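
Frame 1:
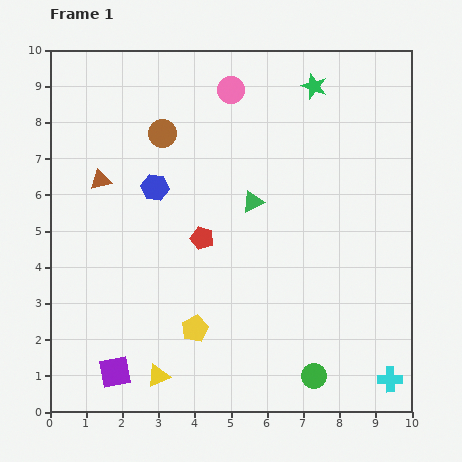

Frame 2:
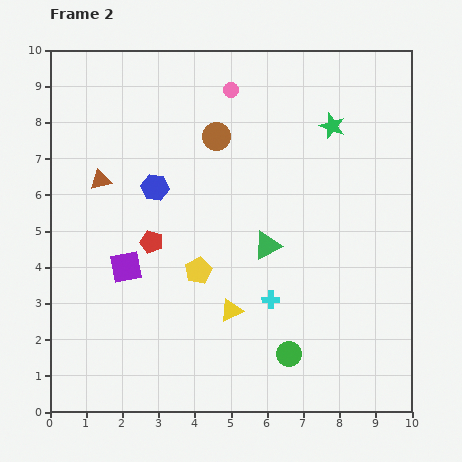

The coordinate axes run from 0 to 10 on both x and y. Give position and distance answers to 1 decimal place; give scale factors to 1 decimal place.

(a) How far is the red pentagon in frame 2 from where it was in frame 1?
1.4

The red pentagon moved from (4.2, 4.8) to (2.8, 4.7), a distance of √(1.4² + 0.1²) ≈ 1.4.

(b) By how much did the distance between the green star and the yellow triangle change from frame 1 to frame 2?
-3.3

Distance in frame 1: 9.1. Distance in frame 2: 5.8.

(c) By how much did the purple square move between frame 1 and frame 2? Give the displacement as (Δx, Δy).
(0.3, 2.9)

The purple square was at (1.8, 1.1) in frame 1 and (2.1, 4.0) in frame 2.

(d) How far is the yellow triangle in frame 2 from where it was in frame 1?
2.7

The yellow triangle moved from (3.0, 1.0) to (5.0, 2.8), a distance of √(2.0² + 1.8²) ≈ 2.7.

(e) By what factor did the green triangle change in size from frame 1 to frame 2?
1.3×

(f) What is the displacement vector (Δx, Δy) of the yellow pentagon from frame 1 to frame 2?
(0.1, 1.6)

The yellow pentagon was at (4.0, 2.3) in frame 1 and (4.1, 3.9) in frame 2.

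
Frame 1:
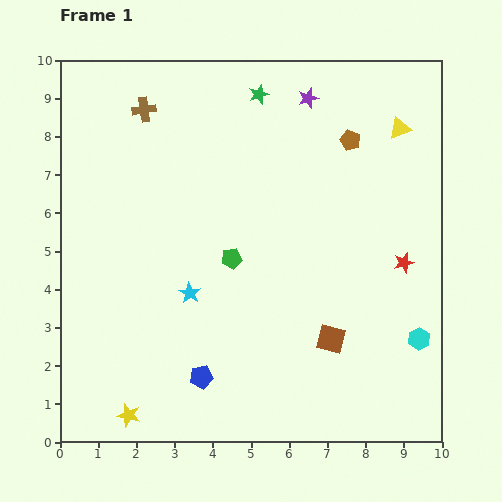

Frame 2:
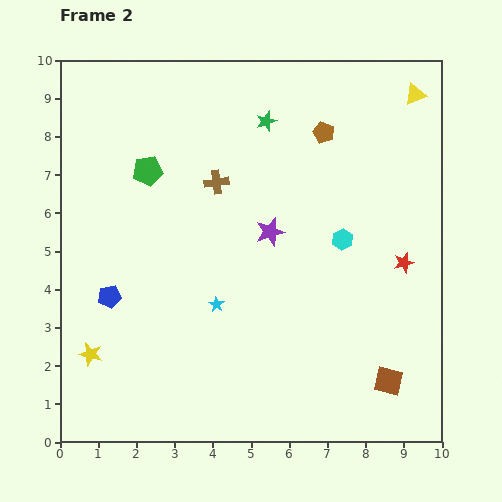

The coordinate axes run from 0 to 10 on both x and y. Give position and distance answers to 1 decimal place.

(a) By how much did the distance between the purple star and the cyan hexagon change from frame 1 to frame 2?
-5.0

Distance in frame 1: 6.9. Distance in frame 2: 1.9.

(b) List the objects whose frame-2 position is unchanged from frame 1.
the red star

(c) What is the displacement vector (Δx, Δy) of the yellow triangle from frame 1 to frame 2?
(0.4, 0.9)

The yellow triangle was at (8.9, 8.2) in frame 1 and (9.3, 9.1) in frame 2.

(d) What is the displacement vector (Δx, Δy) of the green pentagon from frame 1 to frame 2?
(-2.2, 2.3)

The green pentagon was at (4.5, 4.8) in frame 1 and (2.3, 7.1) in frame 2.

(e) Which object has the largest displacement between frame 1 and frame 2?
the purple star

(moved 3.6; next 3.3)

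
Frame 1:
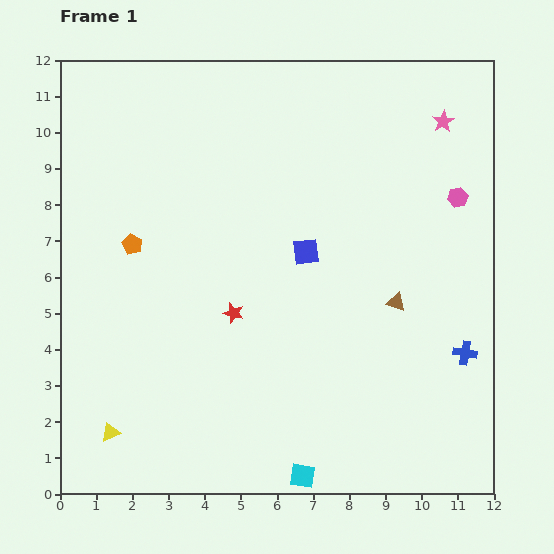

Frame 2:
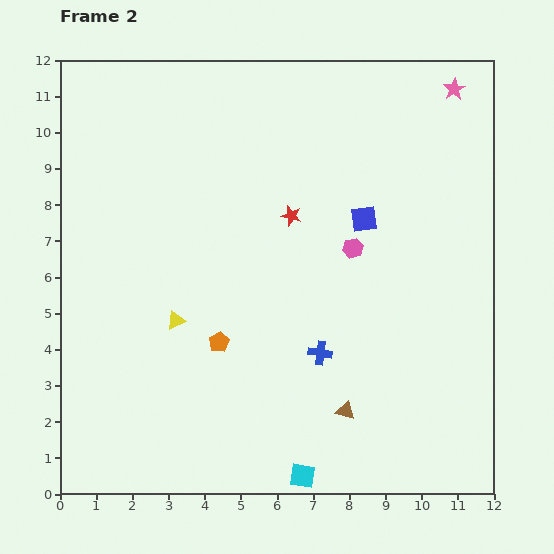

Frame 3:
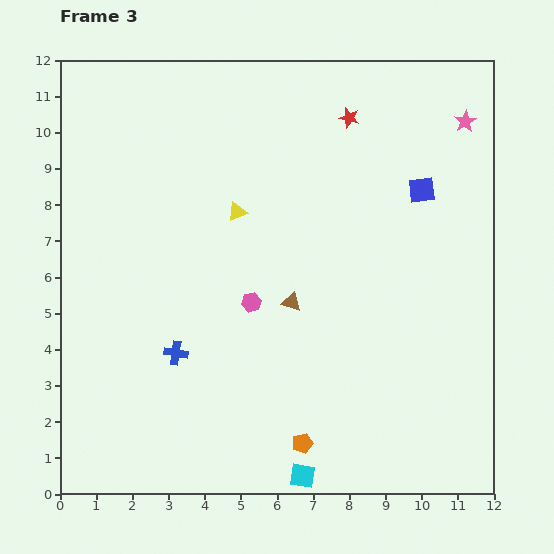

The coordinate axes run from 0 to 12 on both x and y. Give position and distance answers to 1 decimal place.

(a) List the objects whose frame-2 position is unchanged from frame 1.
the cyan square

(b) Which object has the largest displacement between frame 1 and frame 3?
the blue cross

(moved 8.0; next 7.2)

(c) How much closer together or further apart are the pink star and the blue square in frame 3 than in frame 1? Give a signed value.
-3.0

Distance in frame 1: 5.2. Distance in frame 3: 2.2.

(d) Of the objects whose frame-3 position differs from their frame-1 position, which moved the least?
the pink star

(moved 0.6)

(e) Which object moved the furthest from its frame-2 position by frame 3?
the blue cross

(moved 4.0; next 3.6)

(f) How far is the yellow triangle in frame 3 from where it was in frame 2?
3.4

The yellow triangle moved from (3.2, 4.8) to (4.9, 7.8), a distance of √(1.7² + 3.0²) ≈ 3.4.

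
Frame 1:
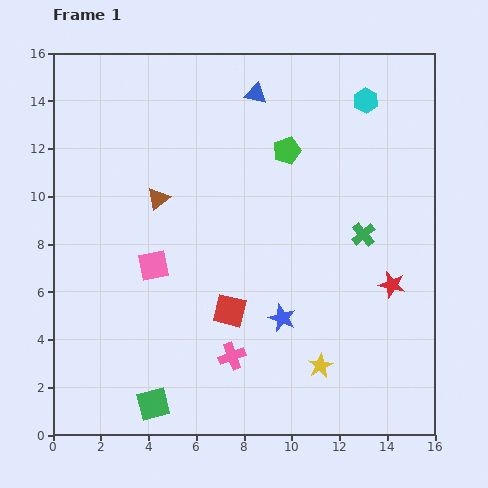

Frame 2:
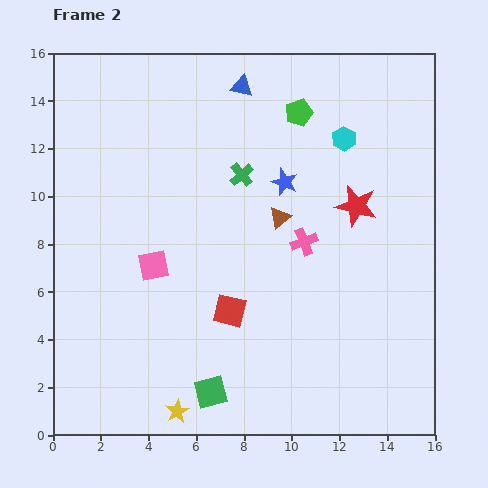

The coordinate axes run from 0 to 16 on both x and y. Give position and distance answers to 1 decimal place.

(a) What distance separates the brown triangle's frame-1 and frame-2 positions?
5.2

The brown triangle moved from (4.4, 9.9) to (9.5, 9.1), a distance of √(5.1² + 0.8²) ≈ 5.2.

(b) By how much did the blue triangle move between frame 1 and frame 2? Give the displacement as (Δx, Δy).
(-0.6, 0.3)

The blue triangle was at (8.5, 14.3) in frame 1 and (7.9, 14.6) in frame 2.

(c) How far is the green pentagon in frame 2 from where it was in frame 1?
1.7

The green pentagon moved from (9.8, 11.9) to (10.3, 13.5), a distance of √(0.5² + 1.6²) ≈ 1.7.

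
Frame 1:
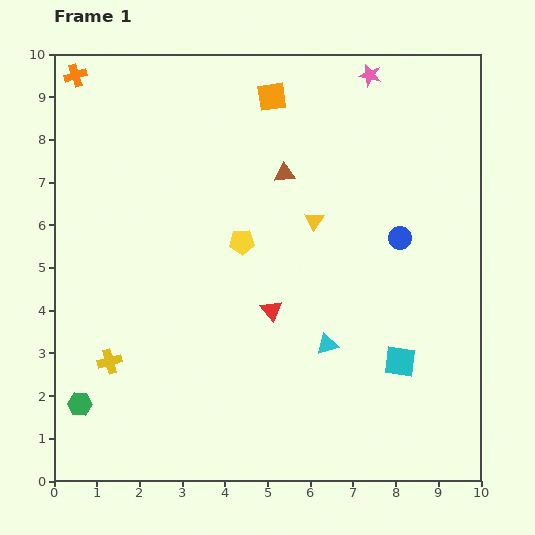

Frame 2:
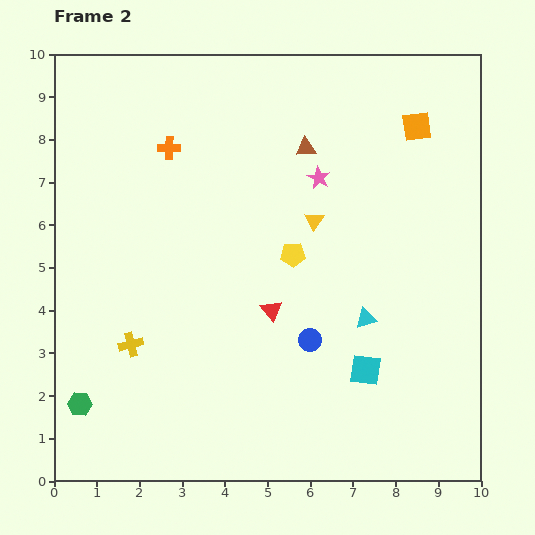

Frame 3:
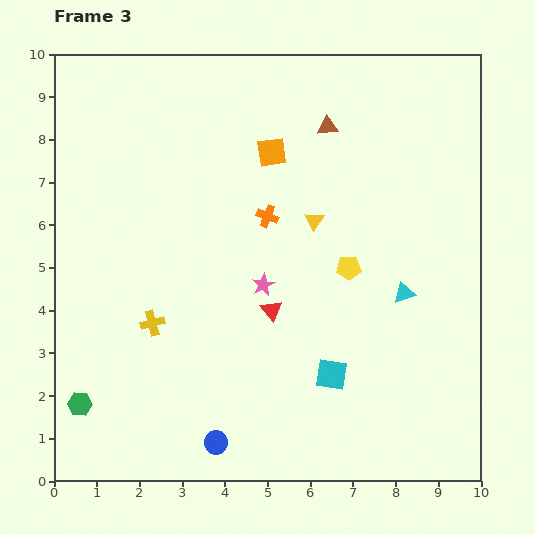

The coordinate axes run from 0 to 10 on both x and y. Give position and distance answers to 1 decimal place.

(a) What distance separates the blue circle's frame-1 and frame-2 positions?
3.2

The blue circle moved from (8.1, 5.7) to (6.0, 3.3), a distance of √(2.1² + 2.4²) ≈ 3.2.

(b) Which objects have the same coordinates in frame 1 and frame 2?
the red triangle, the green hexagon, the yellow triangle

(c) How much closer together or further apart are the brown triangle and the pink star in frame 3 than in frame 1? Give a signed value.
+1.0

Distance in frame 1: 3.0. Distance in frame 3: 4.0.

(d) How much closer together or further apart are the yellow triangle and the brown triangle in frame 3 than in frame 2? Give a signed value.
+0.5

Distance in frame 2: 1.7. Distance in frame 3: 2.2.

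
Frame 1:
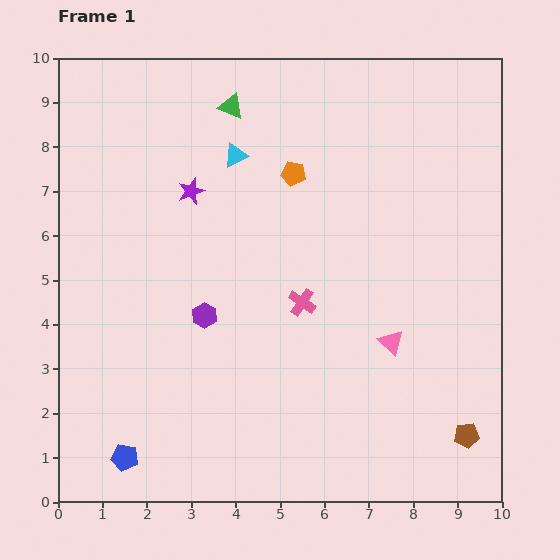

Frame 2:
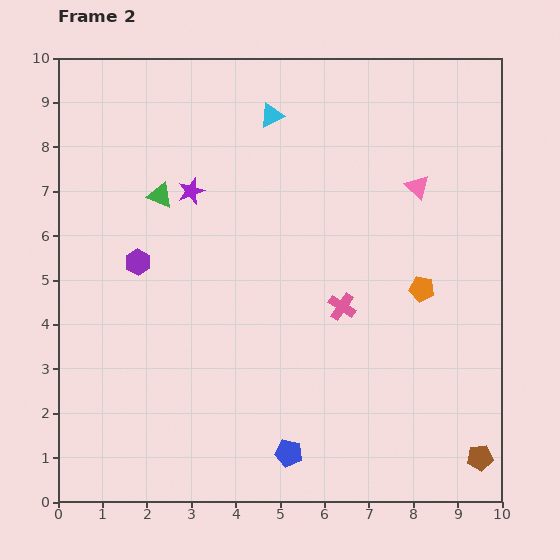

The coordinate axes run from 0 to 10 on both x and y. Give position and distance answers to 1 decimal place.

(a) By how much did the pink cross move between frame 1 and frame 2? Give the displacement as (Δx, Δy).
(0.9, -0.1)

The pink cross was at (5.5, 4.5) in frame 1 and (6.4, 4.4) in frame 2.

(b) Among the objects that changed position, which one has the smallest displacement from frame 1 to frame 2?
the brown pentagon

(moved 0.6)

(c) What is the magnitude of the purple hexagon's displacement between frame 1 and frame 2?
1.9

The purple hexagon moved from (3.3, 4.2) to (1.8, 5.4), a distance of √(1.5² + 1.2²) ≈ 1.9.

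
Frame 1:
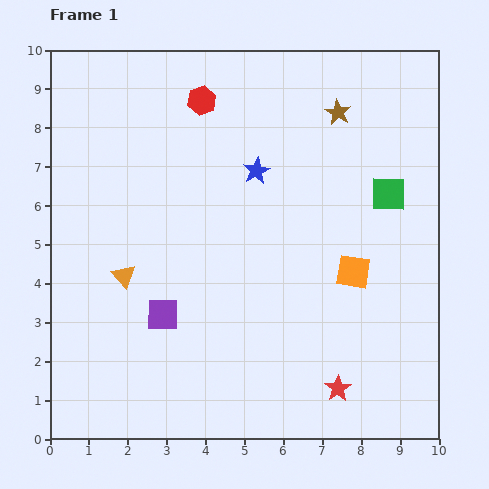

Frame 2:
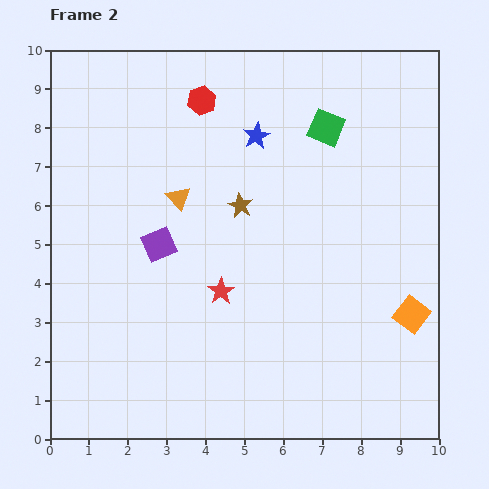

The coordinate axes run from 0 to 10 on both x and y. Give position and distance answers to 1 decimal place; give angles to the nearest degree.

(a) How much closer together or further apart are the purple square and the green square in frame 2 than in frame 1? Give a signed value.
-1.4

Distance in frame 1: 6.6. Distance in frame 2: 5.2.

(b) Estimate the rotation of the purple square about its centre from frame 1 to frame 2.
24° counter-clockwise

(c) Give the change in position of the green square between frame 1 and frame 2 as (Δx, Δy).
(-1.6, 1.7)

The green square was at (8.7, 6.3) in frame 1 and (7.1, 8.0) in frame 2.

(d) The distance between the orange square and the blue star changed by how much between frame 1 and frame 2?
+2.5

Distance in frame 1: 3.6. Distance in frame 2: 6.1.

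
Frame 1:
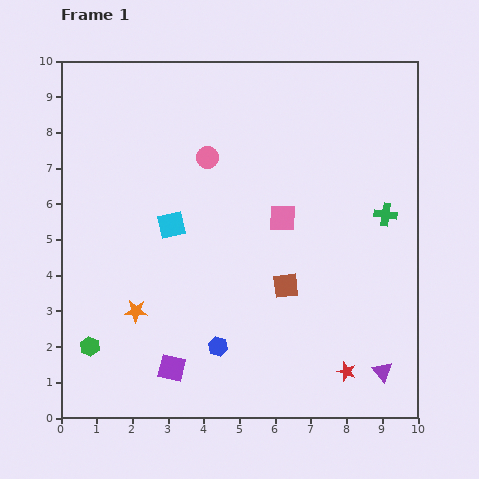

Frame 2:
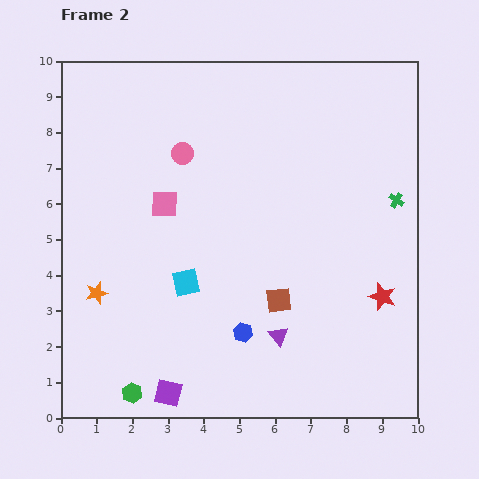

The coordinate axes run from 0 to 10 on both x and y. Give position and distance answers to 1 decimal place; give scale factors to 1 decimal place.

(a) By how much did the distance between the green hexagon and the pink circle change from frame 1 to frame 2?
+0.6

Distance in frame 1: 6.2. Distance in frame 2: 6.8.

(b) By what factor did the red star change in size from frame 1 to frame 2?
1.5×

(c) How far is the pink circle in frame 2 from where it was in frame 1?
0.7

The pink circle moved from (4.1, 7.3) to (3.4, 7.4), a distance of √(0.7² + 0.1²) ≈ 0.7.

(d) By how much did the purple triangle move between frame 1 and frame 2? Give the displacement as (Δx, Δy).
(-2.9, 1.0)

The purple triangle was at (9.0, 1.3) in frame 1 and (6.1, 2.3) in frame 2.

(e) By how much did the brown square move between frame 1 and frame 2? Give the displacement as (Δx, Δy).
(-0.2, -0.4)

The brown square was at (6.3, 3.7) in frame 1 and (6.1, 3.3) in frame 2.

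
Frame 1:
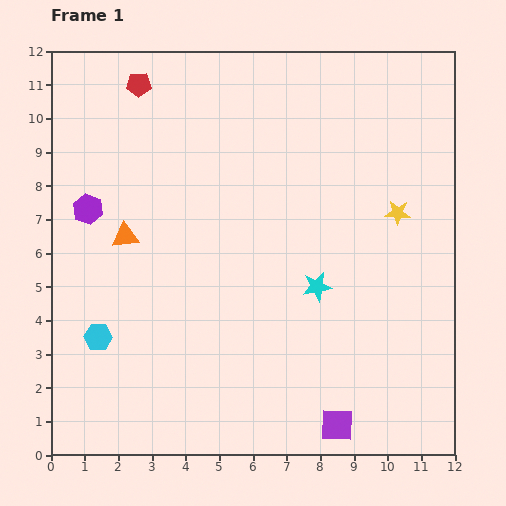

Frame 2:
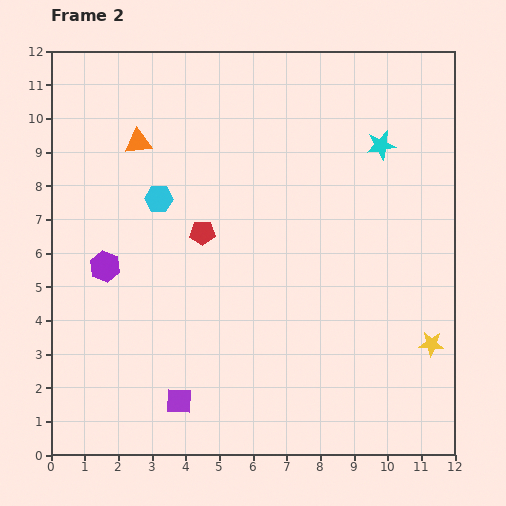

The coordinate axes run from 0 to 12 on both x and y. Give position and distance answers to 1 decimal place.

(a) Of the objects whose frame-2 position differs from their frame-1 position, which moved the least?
the purple hexagon

(moved 1.8)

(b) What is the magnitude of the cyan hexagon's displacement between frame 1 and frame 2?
4.5

The cyan hexagon moved from (1.4, 3.5) to (3.2, 7.6), a distance of √(1.8² + 4.1²) ≈ 4.5.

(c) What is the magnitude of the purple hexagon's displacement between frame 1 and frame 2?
1.8

The purple hexagon moved from (1.1, 7.3) to (1.6, 5.6), a distance of √(0.5² + 1.7²) ≈ 1.8.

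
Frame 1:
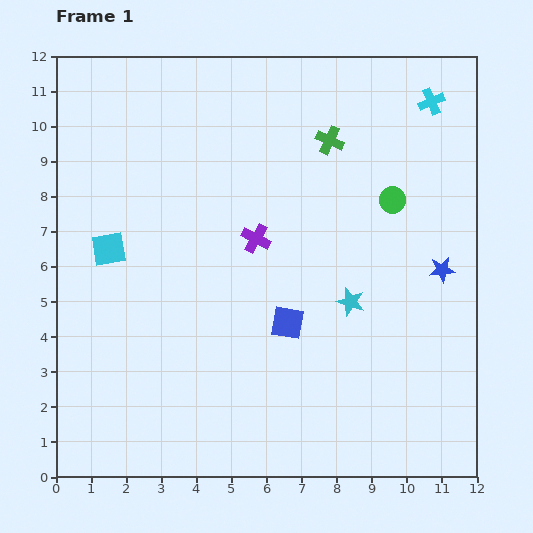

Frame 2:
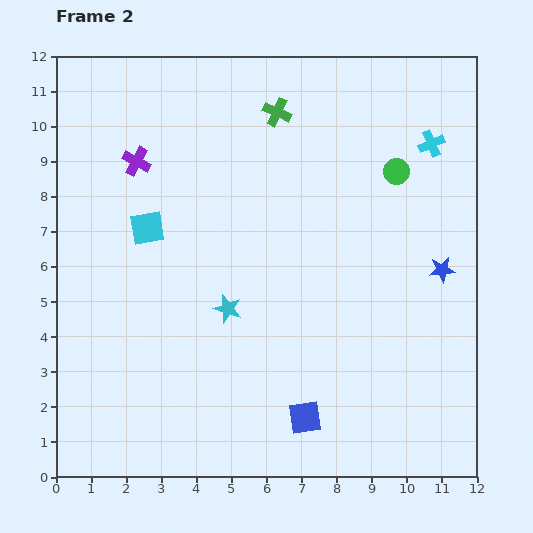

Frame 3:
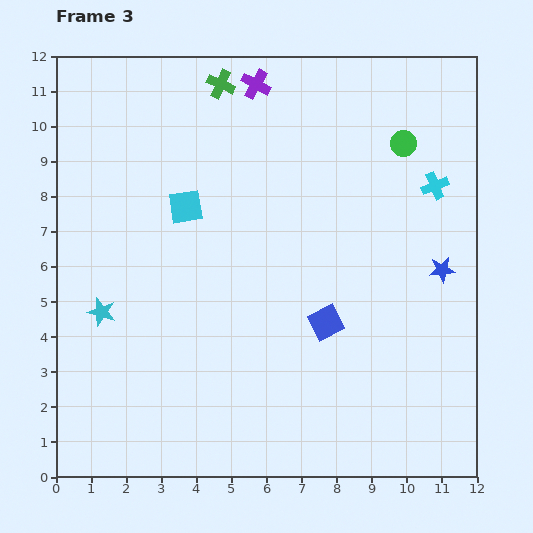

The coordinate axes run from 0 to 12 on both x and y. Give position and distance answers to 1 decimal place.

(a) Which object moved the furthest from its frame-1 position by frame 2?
the purple cross

(moved 4.0; next 3.5)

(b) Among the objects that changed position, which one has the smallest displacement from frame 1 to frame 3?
the blue square

(moved 1.1)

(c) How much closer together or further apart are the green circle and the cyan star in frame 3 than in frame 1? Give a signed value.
+6.7

Distance in frame 1: 3.1. Distance in frame 3: 9.8.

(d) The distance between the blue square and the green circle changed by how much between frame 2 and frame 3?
-1.9

Distance in frame 2: 7.5. Distance in frame 3: 5.6.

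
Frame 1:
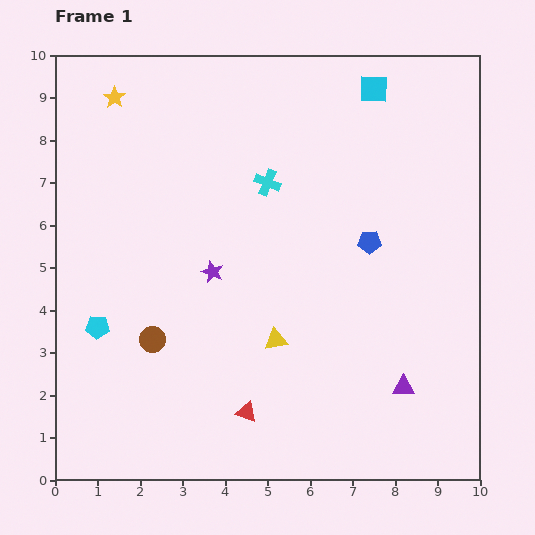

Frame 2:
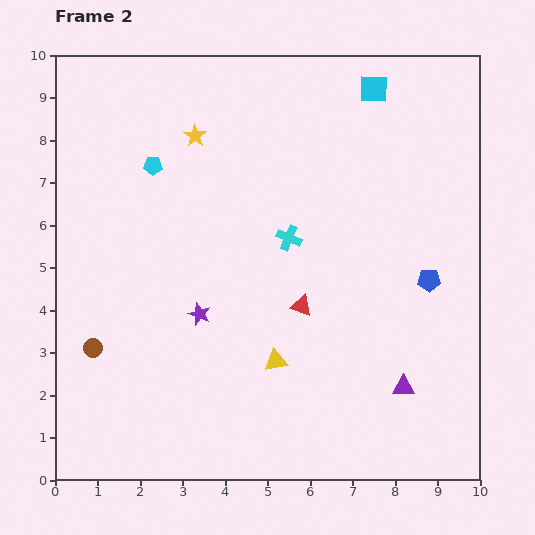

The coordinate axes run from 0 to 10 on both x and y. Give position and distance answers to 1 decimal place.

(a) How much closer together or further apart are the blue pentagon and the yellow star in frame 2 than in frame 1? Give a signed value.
-0.4

Distance in frame 1: 6.9. Distance in frame 2: 6.5.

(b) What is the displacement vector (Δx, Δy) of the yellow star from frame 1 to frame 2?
(1.9, -0.9)

The yellow star was at (1.4, 9.0) in frame 1 and (3.3, 8.1) in frame 2.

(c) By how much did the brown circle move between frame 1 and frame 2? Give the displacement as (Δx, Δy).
(-1.4, -0.2)

The brown circle was at (2.3, 3.3) in frame 1 and (0.9, 3.1) in frame 2.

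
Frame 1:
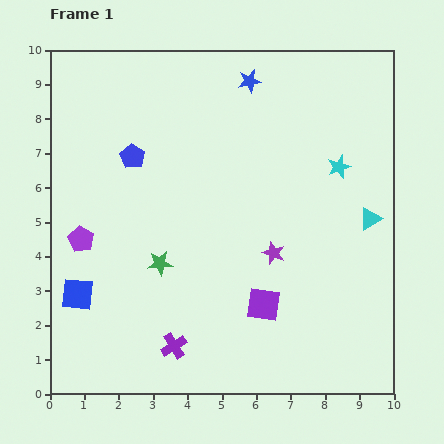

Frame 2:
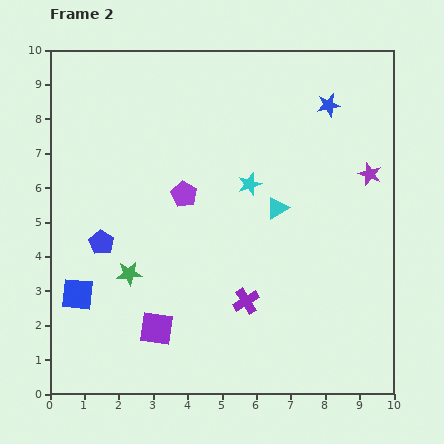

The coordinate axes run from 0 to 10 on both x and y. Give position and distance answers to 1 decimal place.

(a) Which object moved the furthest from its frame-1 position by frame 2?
the purple star

(moved 3.6; next 3.3)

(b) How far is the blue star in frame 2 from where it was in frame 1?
2.4

The blue star moved from (5.8, 9.1) to (8.1, 8.4), a distance of √(2.3² + 0.7²) ≈ 2.4.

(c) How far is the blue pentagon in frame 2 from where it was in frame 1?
2.7

The blue pentagon moved from (2.4, 6.9) to (1.5, 4.4), a distance of √(0.9² + 2.5²) ≈ 2.7.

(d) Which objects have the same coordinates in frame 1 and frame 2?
the blue square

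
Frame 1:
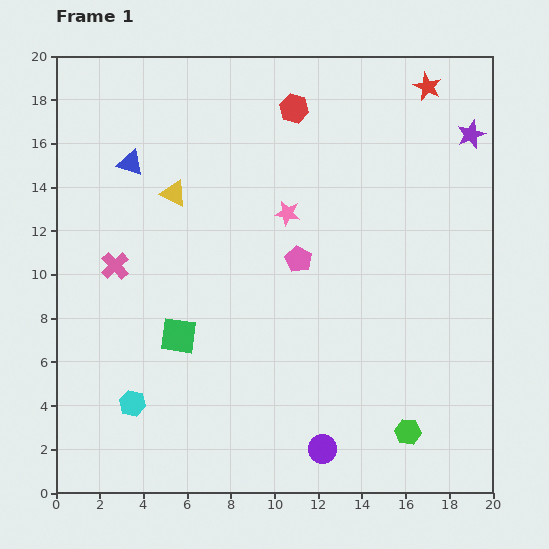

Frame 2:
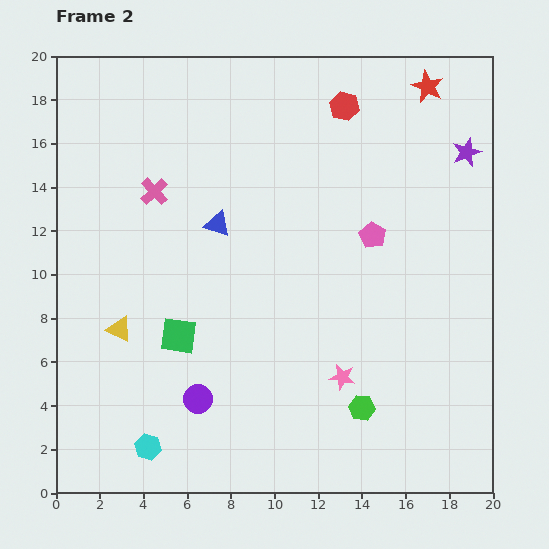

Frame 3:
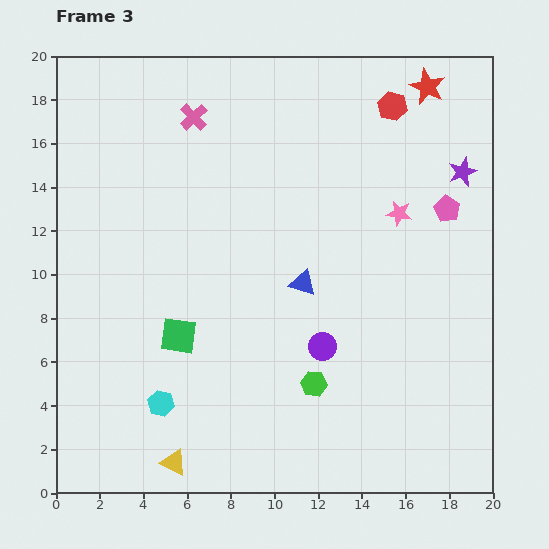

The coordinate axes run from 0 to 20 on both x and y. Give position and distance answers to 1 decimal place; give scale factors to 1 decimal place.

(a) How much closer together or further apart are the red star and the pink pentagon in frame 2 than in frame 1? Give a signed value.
-2.7

Distance in frame 1: 9.9. Distance in frame 2: 7.2.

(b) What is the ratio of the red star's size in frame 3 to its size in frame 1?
1.3×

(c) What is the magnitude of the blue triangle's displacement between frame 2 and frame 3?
4.7

The blue triangle moved from (7.4, 12.3) to (11.3, 9.6), a distance of √(3.9² + 2.7²) ≈ 4.7.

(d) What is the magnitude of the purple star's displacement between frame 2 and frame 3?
0.9

The purple star moved from (18.8, 15.6) to (18.6, 14.7), a distance of √(0.2² + 0.9²) ≈ 0.9.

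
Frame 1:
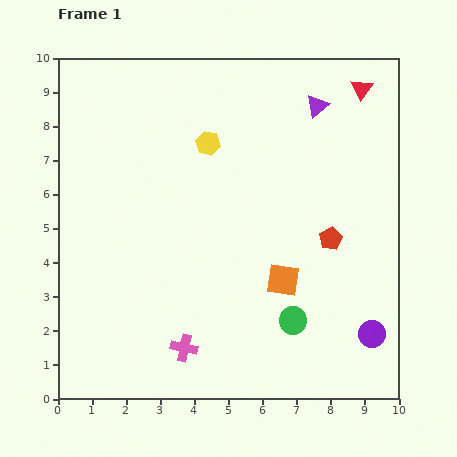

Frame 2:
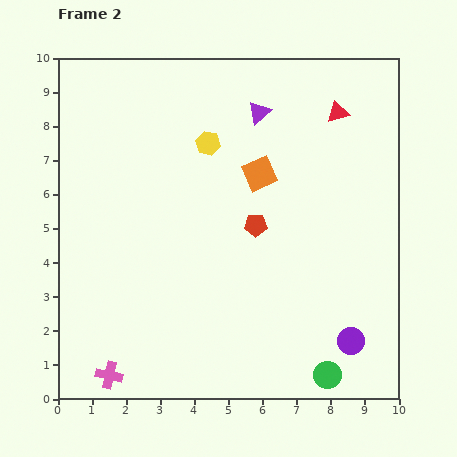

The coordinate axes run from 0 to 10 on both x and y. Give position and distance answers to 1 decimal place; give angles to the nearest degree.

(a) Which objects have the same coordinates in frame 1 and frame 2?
the yellow hexagon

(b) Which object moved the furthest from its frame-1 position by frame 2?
the orange square

(moved 3.2; next 2.3)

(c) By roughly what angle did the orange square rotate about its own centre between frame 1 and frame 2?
32° counter-clockwise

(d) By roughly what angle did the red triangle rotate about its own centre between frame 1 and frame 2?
41° clockwise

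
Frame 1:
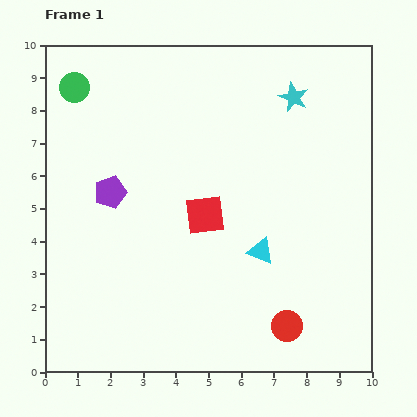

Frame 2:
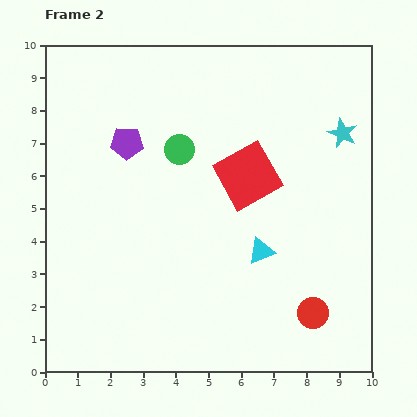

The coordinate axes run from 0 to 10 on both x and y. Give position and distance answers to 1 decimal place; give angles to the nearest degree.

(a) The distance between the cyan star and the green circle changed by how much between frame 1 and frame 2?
-1.7

Distance in frame 1: 6.7. Distance in frame 2: 5.0.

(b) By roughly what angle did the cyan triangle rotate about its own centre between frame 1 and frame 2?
43° counter-clockwise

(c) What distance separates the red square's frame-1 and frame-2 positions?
1.8

The red square moved from (4.9, 4.8) to (6.2, 6.0), a distance of √(1.3² + 1.2²) ≈ 1.8.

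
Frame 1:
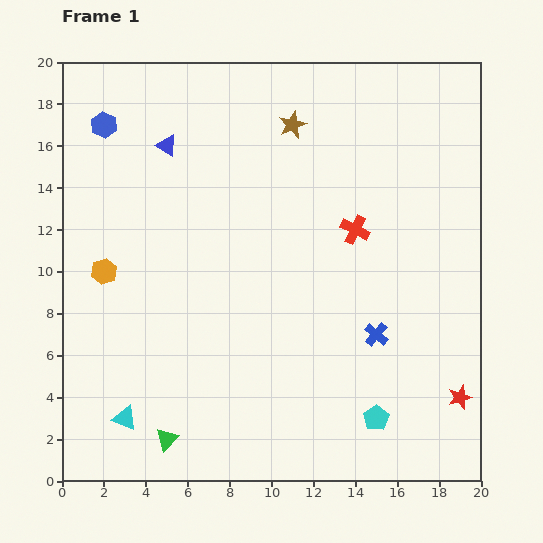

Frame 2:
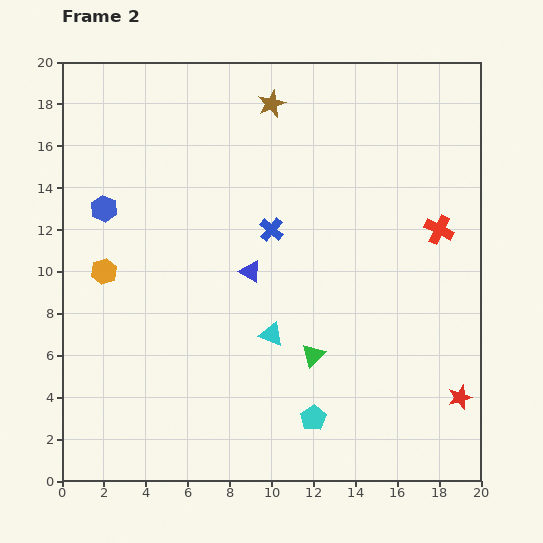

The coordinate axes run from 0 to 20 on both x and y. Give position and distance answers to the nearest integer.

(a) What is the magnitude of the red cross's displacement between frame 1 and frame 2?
4

The red cross moved from (14, 12) to (18, 12), a distance of √(4² + 0²) ≈ 4.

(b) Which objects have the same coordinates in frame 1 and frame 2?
the orange hexagon, the red star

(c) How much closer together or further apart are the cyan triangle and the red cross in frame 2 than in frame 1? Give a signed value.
-5

Distance in frame 1: 14. Distance in frame 2: 9.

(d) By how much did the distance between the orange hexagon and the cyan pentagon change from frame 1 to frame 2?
-3

Distance in frame 1: 15. Distance in frame 2: 12.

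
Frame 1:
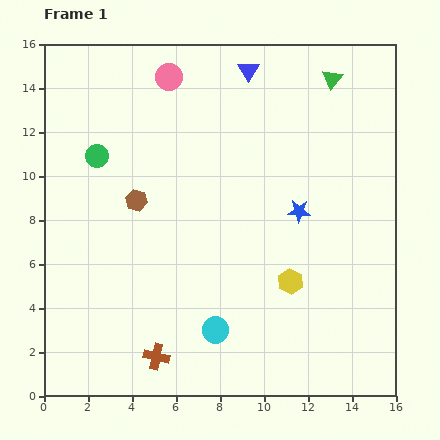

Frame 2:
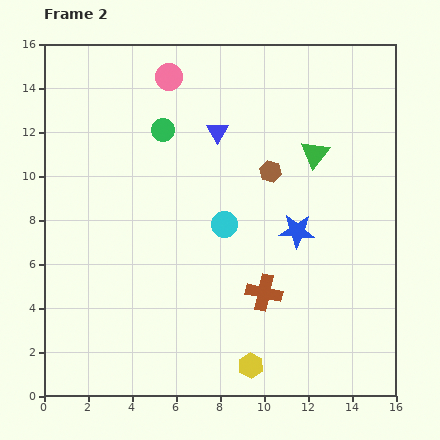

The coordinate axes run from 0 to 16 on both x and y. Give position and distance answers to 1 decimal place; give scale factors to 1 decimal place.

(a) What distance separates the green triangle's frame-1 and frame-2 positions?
3.5

The green triangle moved from (13.1, 14.4) to (12.3, 11.0), a distance of √(0.8² + 3.4²) ≈ 3.5.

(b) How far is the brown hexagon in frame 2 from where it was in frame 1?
6.2

The brown hexagon moved from (4.2, 8.9) to (10.3, 10.2), a distance of √(6.1² + 1.3²) ≈ 6.2.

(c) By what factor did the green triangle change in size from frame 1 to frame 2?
1.4×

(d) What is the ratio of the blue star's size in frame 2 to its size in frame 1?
1.5×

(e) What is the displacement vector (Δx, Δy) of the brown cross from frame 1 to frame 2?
(4.9, 2.9)

The brown cross was at (5.1, 1.8) in frame 1 and (10.0, 4.7) in frame 2.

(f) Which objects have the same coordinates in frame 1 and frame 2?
the pink circle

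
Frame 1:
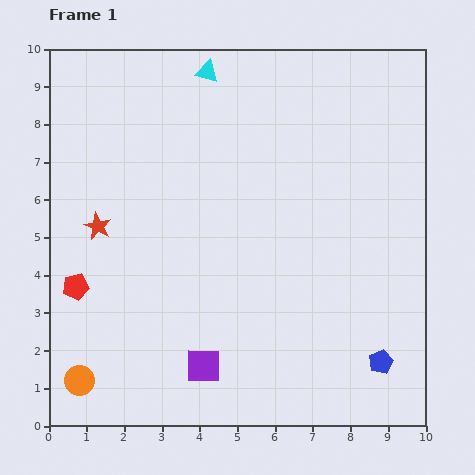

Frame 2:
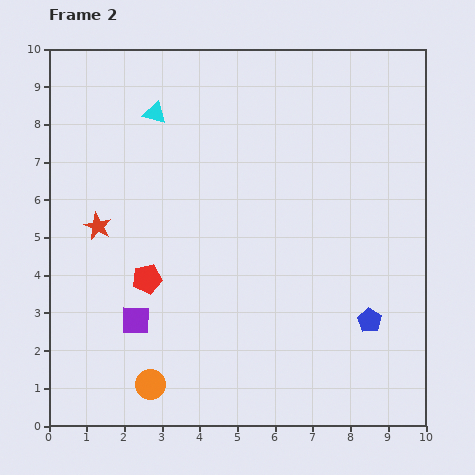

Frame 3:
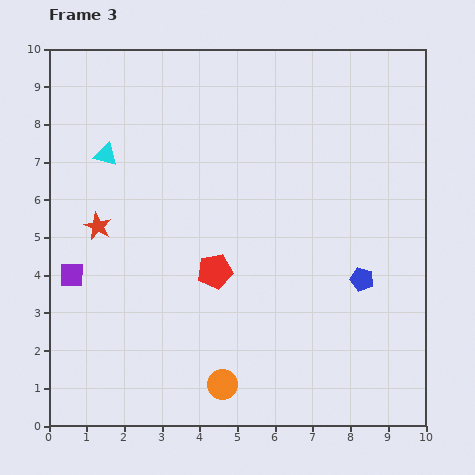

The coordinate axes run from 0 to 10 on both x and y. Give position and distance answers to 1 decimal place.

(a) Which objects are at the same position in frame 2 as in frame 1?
the red star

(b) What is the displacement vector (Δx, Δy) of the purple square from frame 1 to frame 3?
(-3.5, 2.4)

The purple square was at (4.1, 1.6) in frame 1 and (0.6, 4.0) in frame 3.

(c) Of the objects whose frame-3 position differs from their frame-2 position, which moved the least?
the blue pentagon

(moved 1.1)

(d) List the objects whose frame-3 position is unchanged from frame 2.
the red star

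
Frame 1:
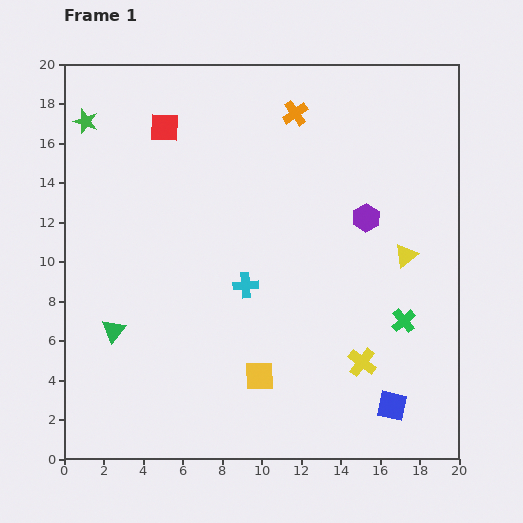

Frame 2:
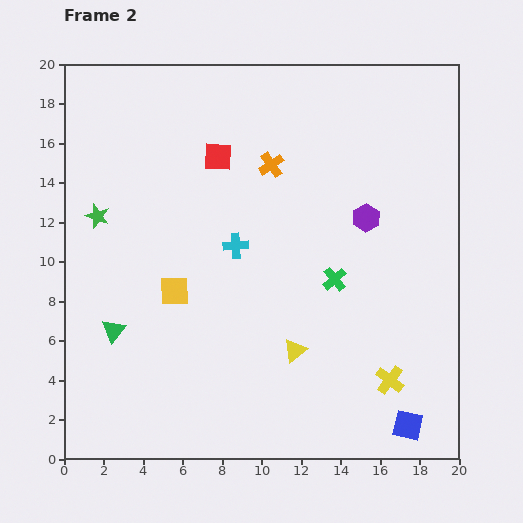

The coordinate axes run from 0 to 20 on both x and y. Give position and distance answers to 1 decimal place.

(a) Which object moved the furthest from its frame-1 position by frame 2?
the yellow triangle

(moved 7.4; next 6.1)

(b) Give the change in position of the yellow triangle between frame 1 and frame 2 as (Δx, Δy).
(-5.6, -4.8)

The yellow triangle was at (17.3, 10.3) in frame 1 and (11.7, 5.5) in frame 2.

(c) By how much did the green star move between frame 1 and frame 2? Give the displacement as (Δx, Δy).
(0.6, -4.8)

The green star was at (1.1, 17.1) in frame 1 and (1.7, 12.3) in frame 2.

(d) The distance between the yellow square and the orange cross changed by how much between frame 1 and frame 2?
-5.3

Distance in frame 1: 13.4. Distance in frame 2: 8.1.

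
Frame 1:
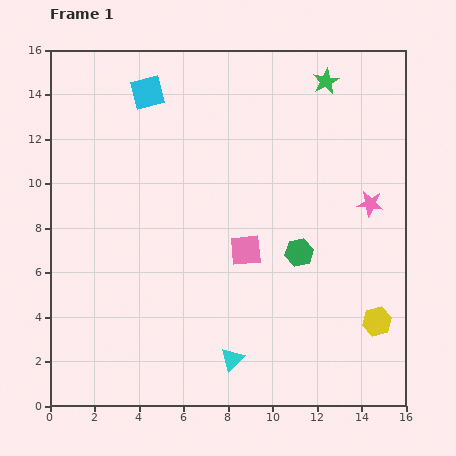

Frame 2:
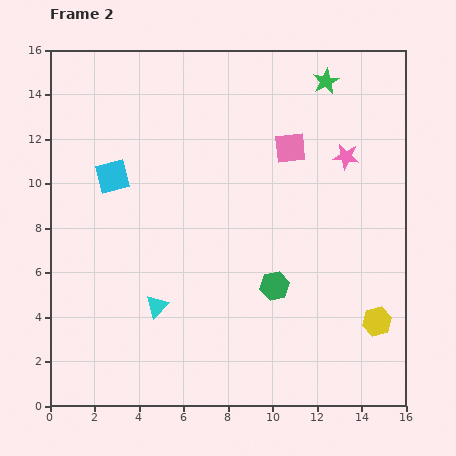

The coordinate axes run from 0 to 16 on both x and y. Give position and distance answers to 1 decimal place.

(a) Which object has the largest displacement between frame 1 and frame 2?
the pink square

(moved 5.0; next 4.2)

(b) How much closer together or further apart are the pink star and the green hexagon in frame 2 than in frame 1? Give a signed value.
+2.7

Distance in frame 1: 3.9. Distance in frame 2: 6.6.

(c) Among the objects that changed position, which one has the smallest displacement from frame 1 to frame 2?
the green hexagon

(moved 1.9)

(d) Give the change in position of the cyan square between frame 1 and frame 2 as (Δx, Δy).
(-1.6, -3.8)

The cyan square was at (4.4, 14.1) in frame 1 and (2.8, 10.3) in frame 2.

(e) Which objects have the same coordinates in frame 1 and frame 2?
the green star, the yellow hexagon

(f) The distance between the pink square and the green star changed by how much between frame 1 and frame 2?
-5.0

Distance in frame 1: 8.4. Distance in frame 2: 3.4.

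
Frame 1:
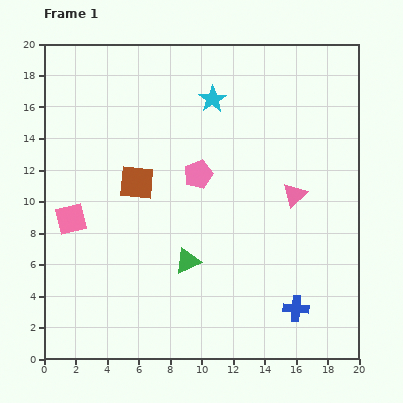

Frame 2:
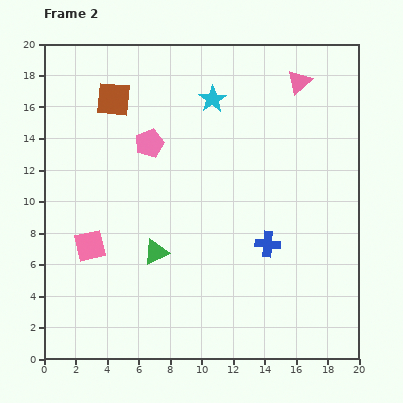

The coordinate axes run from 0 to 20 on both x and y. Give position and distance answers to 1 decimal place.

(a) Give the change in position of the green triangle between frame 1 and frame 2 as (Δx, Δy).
(-2.0, 0.6)

The green triangle was at (9.1, 6.2) in frame 1 and (7.1, 6.8) in frame 2.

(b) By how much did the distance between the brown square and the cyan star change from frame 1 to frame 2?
-0.9

Distance in frame 1: 7.2. Distance in frame 2: 6.3.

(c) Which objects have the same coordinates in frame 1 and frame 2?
the cyan star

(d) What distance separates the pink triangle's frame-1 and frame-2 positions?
7.2

The pink triangle moved from (15.9, 10.4) to (16.2, 17.6), a distance of √(0.3² + 7.2²) ≈ 7.2.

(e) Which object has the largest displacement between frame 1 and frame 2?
the pink triangle

(moved 7.2; next 5.5)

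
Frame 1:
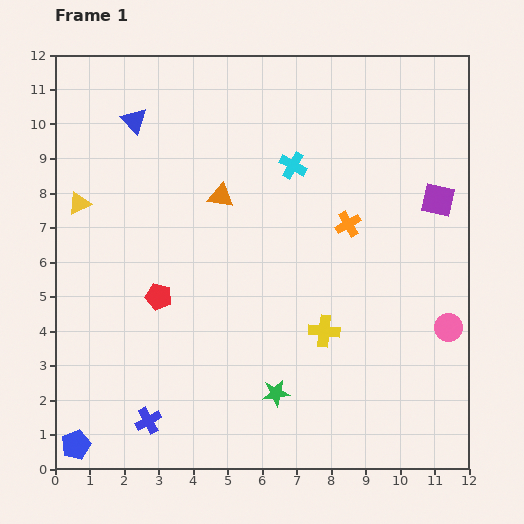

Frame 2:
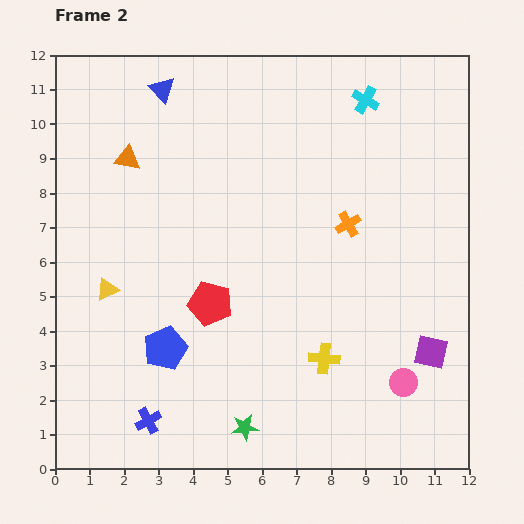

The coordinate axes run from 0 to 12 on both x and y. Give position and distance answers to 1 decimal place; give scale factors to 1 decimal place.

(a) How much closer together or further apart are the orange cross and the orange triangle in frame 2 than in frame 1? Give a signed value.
+2.9

Distance in frame 1: 3.8. Distance in frame 2: 6.7.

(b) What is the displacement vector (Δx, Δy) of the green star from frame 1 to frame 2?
(-0.9, -1.0)

The green star was at (6.4, 2.2) in frame 1 and (5.5, 1.2) in frame 2.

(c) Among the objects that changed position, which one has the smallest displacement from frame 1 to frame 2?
the yellow cross

(moved 0.8)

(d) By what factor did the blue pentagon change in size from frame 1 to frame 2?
1.5×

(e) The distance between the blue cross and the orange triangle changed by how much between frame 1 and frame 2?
+0.8

Distance in frame 1: 6.8. Distance in frame 2: 7.6.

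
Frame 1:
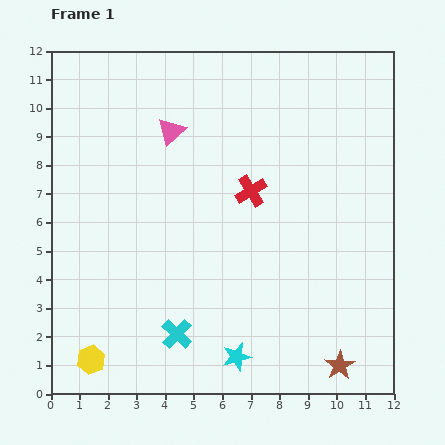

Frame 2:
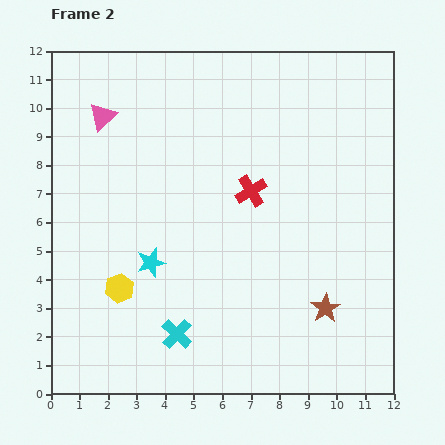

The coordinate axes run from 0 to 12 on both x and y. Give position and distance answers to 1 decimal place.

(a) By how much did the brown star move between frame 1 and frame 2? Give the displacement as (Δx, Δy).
(-0.5, 2.0)

The brown star was at (10.1, 1.0) in frame 1 and (9.6, 3.0) in frame 2.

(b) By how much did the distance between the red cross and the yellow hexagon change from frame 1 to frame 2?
-2.4

Distance in frame 1: 8.1. Distance in frame 2: 5.7.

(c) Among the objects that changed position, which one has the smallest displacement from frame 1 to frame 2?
the brown star

(moved 2.1)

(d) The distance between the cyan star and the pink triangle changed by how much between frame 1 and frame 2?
-2.8

Distance in frame 1: 8.2. Distance in frame 2: 5.4.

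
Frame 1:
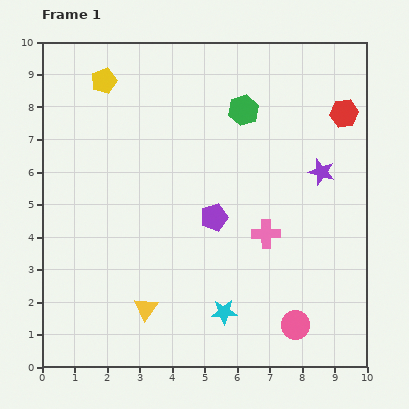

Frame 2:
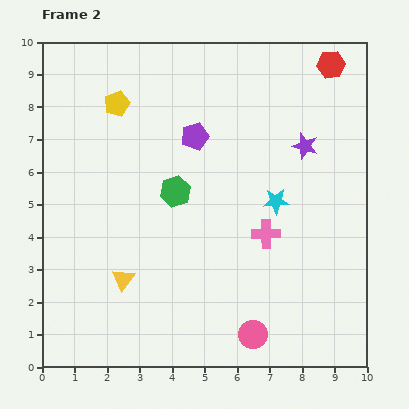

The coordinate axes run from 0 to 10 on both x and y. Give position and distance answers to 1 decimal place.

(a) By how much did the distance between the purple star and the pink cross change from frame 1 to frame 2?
+0.5

Distance in frame 1: 2.5. Distance in frame 2: 3.0.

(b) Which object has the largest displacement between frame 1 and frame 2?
the cyan star

(moved 3.8; next 3.3)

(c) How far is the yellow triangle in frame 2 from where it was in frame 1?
1.1

The yellow triangle moved from (3.2, 1.8) to (2.5, 2.7), a distance of √(0.7² + 0.9²) ≈ 1.1.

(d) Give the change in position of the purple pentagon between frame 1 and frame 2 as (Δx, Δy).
(-0.6, 2.5)

The purple pentagon was at (5.3, 4.6) in frame 1 and (4.7, 7.1) in frame 2.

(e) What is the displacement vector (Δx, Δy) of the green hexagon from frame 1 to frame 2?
(-2.1, -2.5)

The green hexagon was at (6.2, 7.9) in frame 1 and (4.1, 5.4) in frame 2.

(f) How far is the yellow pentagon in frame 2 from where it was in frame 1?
0.8

The yellow pentagon moved from (1.9, 8.8) to (2.3, 8.1), a distance of √(0.4² + 0.7²) ≈ 0.8.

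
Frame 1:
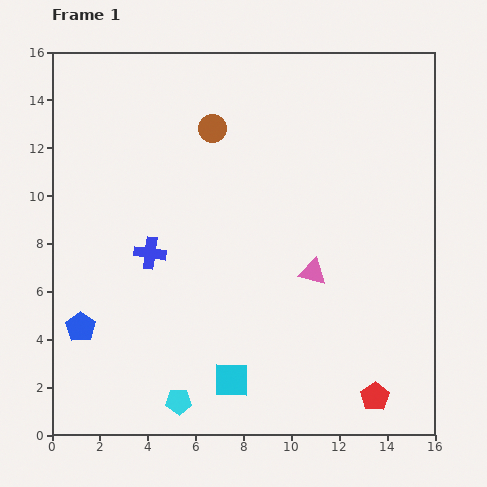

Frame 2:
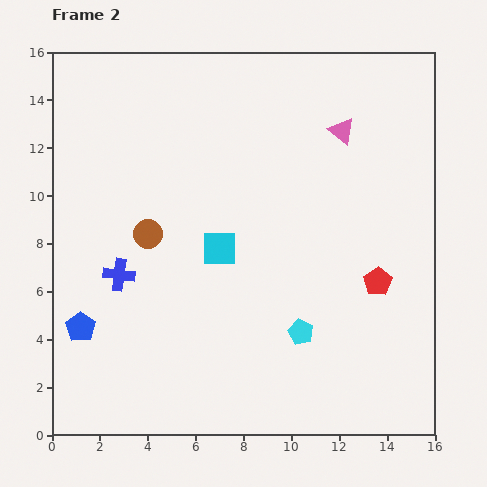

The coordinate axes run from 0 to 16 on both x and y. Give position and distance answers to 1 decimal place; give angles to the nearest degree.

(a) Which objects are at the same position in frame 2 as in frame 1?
the blue pentagon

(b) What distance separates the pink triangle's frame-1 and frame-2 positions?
6.0

The pink triangle moved from (10.9, 6.8) to (12.1, 12.7), a distance of √(1.2² + 5.9²) ≈ 6.0.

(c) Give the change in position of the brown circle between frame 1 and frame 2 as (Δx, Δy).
(-2.7, -4.4)

The brown circle was at (6.7, 12.8) in frame 1 and (4.0, 8.4) in frame 2.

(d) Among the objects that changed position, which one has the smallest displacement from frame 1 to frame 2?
the blue cross

(moved 1.6)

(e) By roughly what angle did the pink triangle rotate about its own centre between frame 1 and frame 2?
25° clockwise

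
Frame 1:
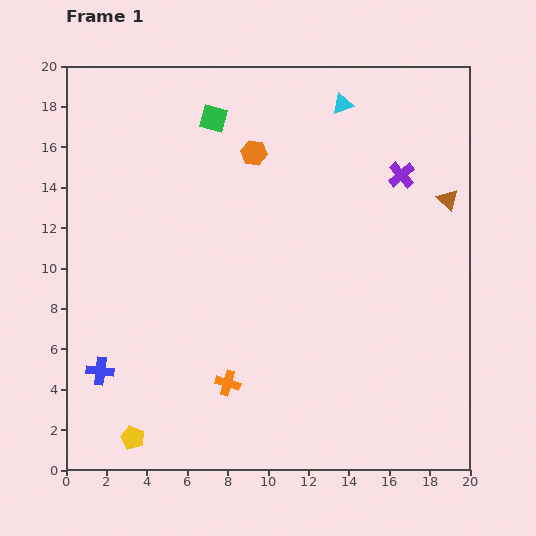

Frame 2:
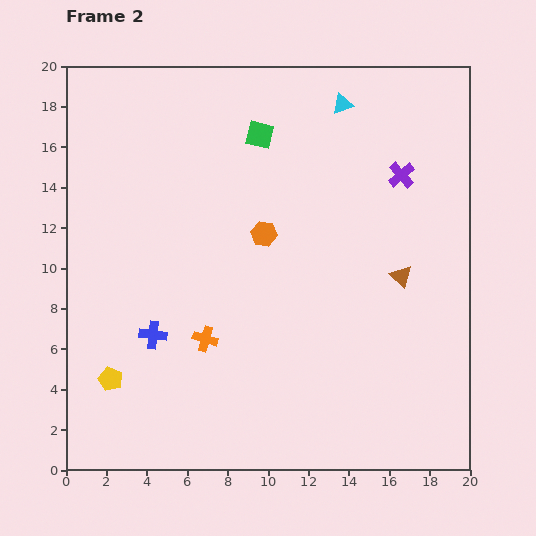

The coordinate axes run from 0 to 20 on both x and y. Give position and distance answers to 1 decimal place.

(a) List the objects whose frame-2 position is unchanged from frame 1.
the cyan triangle, the purple cross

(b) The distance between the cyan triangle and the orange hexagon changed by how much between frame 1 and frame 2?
+2.5

Distance in frame 1: 5.0. Distance in frame 2: 7.5.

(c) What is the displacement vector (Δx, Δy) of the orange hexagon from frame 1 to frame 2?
(0.5, -4.0)

The orange hexagon was at (9.3, 15.7) in frame 1 and (9.8, 11.7) in frame 2.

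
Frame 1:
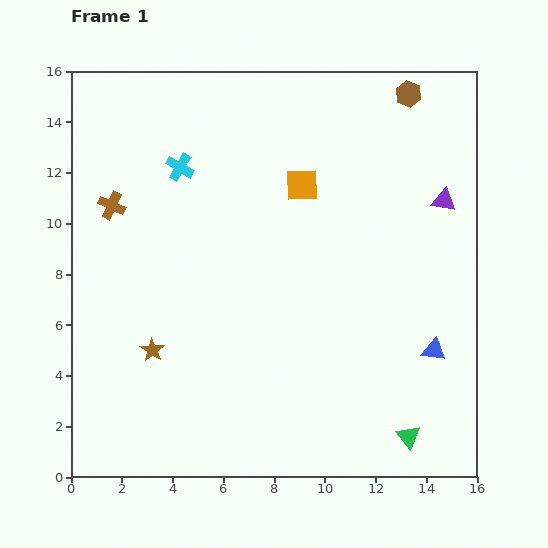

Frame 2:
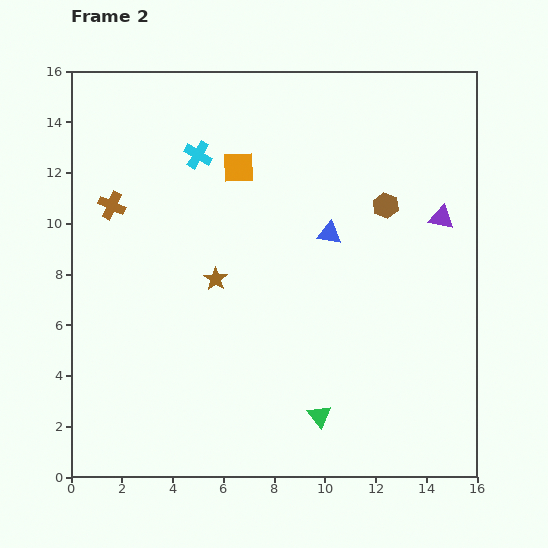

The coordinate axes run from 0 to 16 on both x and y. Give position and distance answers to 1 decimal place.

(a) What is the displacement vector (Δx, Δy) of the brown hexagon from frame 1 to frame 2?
(-0.9, -4.4)

The brown hexagon was at (13.3, 15.1) in frame 1 and (12.4, 10.7) in frame 2.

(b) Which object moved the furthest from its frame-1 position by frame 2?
the blue triangle

(moved 6.2; next 4.5)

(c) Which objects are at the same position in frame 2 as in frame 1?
the brown cross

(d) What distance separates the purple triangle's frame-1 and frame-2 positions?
0.7

The purple triangle moved from (14.7, 10.9) to (14.6, 10.2), a distance of √(0.1² + 0.7²) ≈ 0.7.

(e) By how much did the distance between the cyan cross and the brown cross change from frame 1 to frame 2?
+0.8

Distance in frame 1: 3.1. Distance in frame 2: 3.9.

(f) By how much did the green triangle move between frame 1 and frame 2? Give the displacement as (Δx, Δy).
(-3.5, 0.8)

The green triangle was at (13.3, 1.6) in frame 1 and (9.8, 2.4) in frame 2.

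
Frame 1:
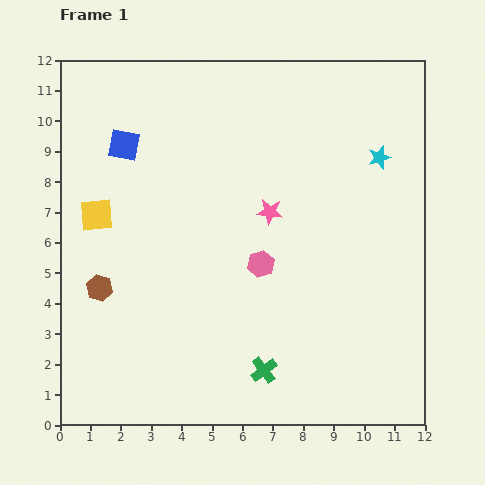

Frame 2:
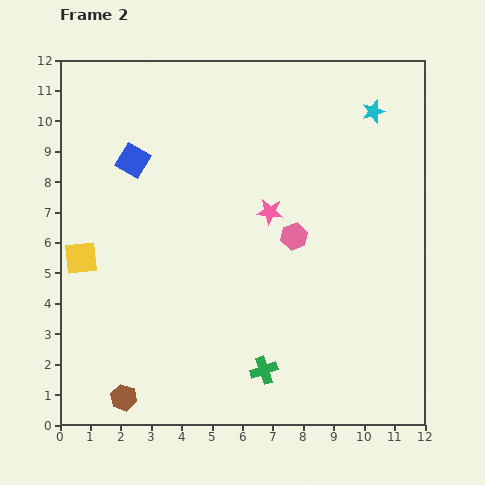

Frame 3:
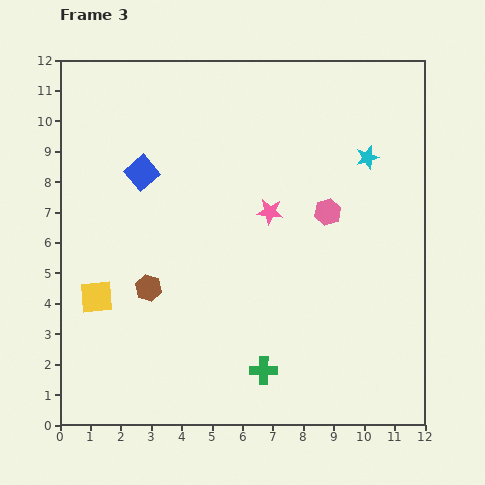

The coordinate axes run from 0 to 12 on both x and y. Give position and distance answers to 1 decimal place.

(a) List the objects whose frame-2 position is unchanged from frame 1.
the green cross, the pink star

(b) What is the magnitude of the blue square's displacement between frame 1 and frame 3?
1.1

The blue square moved from (2.1, 9.2) to (2.7, 8.3), a distance of √(0.6² + 0.9²) ≈ 1.1.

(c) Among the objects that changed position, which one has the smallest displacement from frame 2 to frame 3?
the blue square

(moved 0.5)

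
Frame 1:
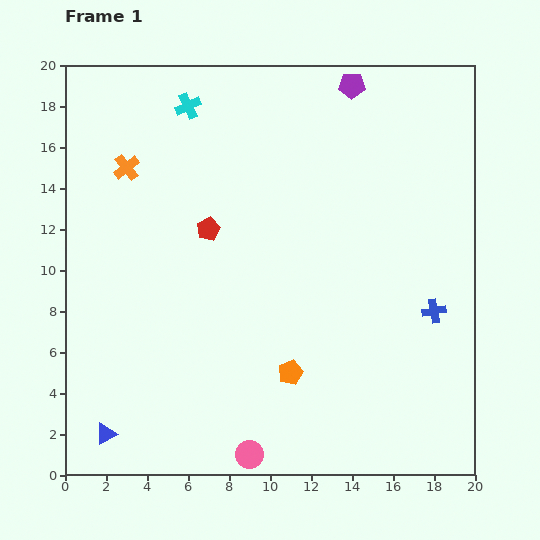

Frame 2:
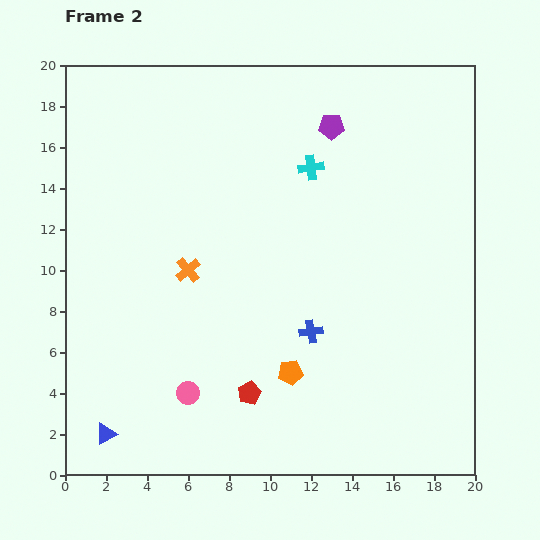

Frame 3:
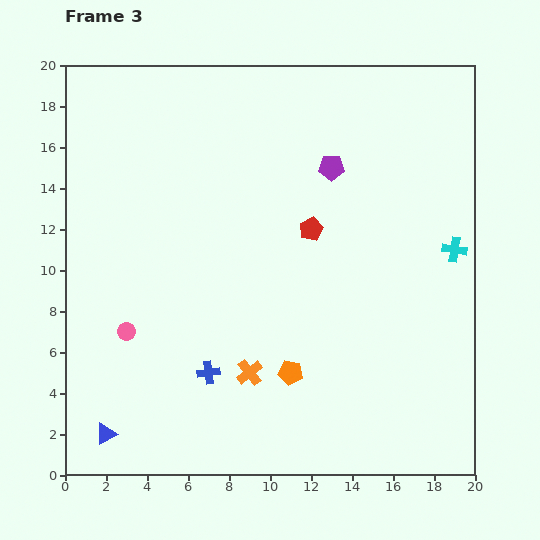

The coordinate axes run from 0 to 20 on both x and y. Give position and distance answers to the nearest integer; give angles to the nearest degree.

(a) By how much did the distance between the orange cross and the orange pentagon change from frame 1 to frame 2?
-6

Distance in frame 1: 13. Distance in frame 2: 7.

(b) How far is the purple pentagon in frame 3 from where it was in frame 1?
4

The purple pentagon moved from (14, 19) to (13, 15), a distance of √(1² + 4²) ≈ 4.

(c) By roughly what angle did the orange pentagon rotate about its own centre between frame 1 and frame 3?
31° clockwise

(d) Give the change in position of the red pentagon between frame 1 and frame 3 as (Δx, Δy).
(5, 0)

The red pentagon was at (7, 12) in frame 1 and (12, 12) in frame 3.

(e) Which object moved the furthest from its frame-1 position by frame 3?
the cyan cross

(moved 15; next 12)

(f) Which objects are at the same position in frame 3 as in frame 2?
the orange pentagon, the blue triangle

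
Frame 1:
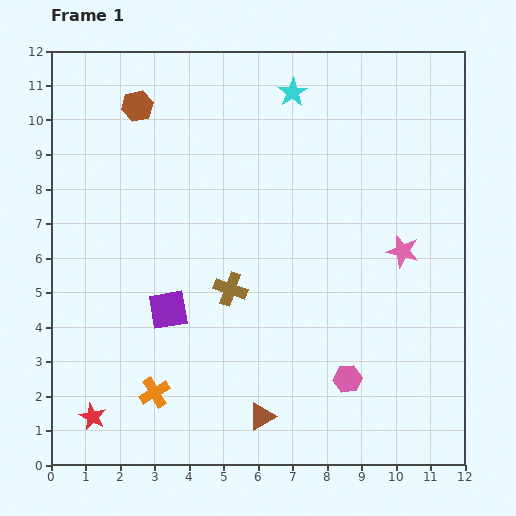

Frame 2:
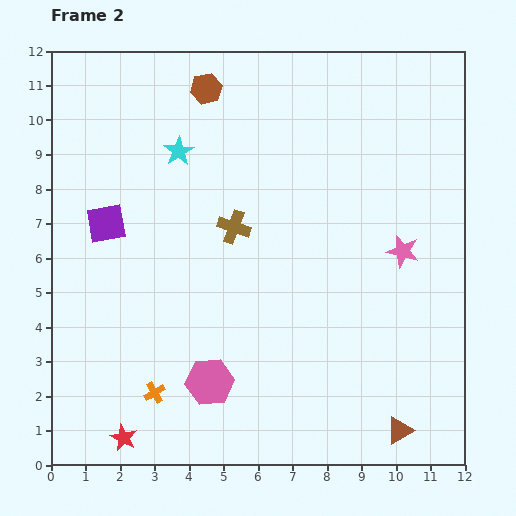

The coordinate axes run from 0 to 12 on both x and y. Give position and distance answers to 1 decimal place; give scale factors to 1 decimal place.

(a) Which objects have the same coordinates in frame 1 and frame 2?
the pink star, the orange cross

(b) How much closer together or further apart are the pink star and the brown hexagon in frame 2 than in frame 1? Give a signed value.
-1.4

Distance in frame 1: 8.8. Distance in frame 2: 7.4.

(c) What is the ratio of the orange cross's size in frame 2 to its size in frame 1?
0.7×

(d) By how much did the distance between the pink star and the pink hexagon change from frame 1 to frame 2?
+2.8

Distance in frame 1: 4.0. Distance in frame 2: 6.8.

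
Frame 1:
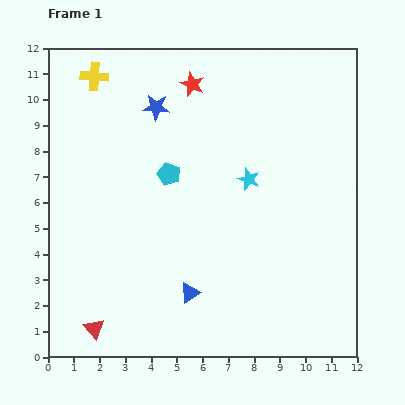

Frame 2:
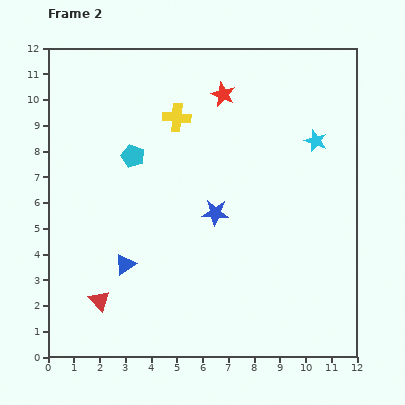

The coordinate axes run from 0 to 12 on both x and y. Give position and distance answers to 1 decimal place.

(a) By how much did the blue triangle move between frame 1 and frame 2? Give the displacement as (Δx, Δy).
(-2.5, 1.1)

The blue triangle was at (5.5, 2.5) in frame 1 and (3.0, 3.6) in frame 2.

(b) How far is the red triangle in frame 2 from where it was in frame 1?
1.1

The red triangle moved from (1.8, 1.1) to (2.0, 2.2), a distance of √(0.2² + 1.1²) ≈ 1.1.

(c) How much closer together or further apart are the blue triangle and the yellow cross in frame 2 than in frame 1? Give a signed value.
-3.2

Distance in frame 1: 9.2. Distance in frame 2: 6.0.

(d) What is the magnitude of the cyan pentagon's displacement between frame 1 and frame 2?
1.6

The cyan pentagon moved from (4.7, 7.1) to (3.3, 7.8), a distance of √(1.4² + 0.7²) ≈ 1.6.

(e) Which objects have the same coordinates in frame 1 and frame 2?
none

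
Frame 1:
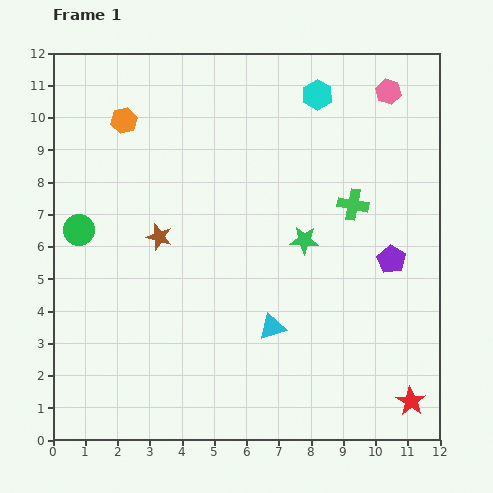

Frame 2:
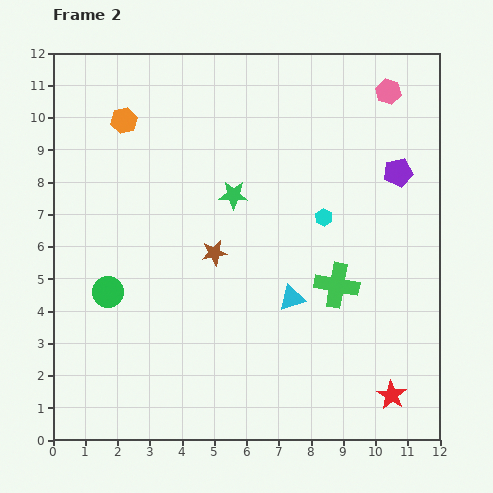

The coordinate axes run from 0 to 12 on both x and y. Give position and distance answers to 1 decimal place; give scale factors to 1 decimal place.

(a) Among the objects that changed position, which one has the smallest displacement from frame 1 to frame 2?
the red star

(moved 0.6)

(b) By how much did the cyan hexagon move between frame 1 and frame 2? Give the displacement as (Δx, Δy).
(0.2, -3.8)

The cyan hexagon was at (8.2, 10.7) in frame 1 and (8.4, 6.9) in frame 2.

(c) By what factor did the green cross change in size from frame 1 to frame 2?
1.4×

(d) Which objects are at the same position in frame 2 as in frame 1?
the pink hexagon, the orange hexagon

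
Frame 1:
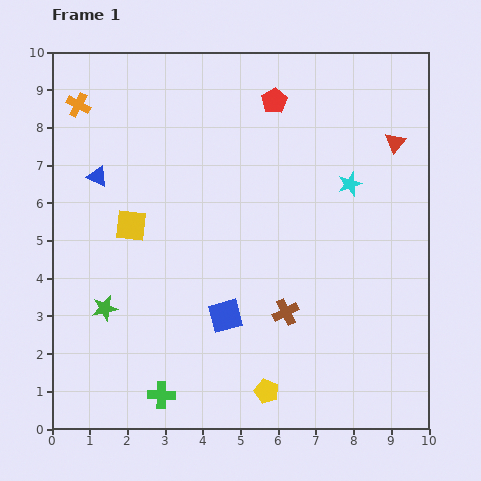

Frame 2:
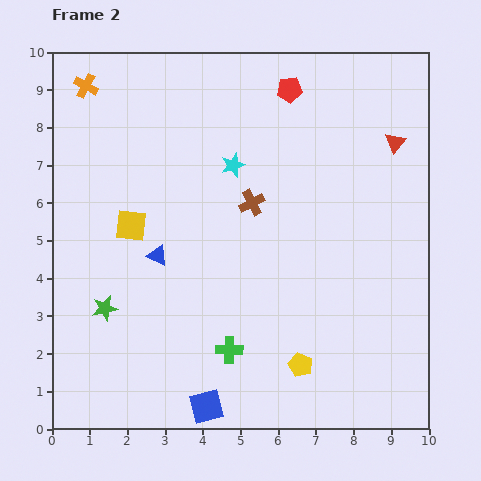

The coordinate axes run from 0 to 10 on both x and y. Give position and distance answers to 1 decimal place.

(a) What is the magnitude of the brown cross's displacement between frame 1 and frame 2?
3.0

The brown cross moved from (6.2, 3.1) to (5.3, 6.0), a distance of √(0.9² + 2.9²) ≈ 3.0.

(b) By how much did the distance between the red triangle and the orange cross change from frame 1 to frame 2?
-0.2

Distance in frame 1: 8.5. Distance in frame 2: 8.3.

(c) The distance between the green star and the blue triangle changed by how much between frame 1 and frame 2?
-1.5

Distance in frame 1: 3.5. Distance in frame 2: 2.0.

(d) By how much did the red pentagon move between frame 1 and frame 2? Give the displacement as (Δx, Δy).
(0.4, 0.3)

The red pentagon was at (5.9, 8.7) in frame 1 and (6.3, 9.0) in frame 2.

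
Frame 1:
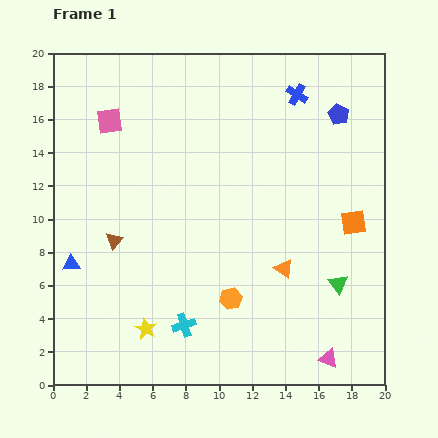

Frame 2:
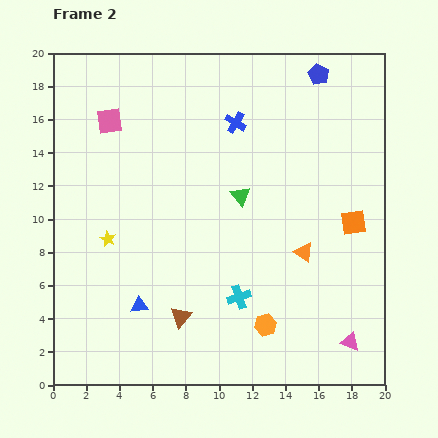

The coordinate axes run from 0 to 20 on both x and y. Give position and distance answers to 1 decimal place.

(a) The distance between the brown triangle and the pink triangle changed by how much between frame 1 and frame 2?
-4.4

Distance in frame 1: 14.7. Distance in frame 2: 10.3.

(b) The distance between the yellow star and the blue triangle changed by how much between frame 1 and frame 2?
-1.6

Distance in frame 1: 6.0. Distance in frame 2: 4.4.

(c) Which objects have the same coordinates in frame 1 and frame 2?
the orange square, the pink square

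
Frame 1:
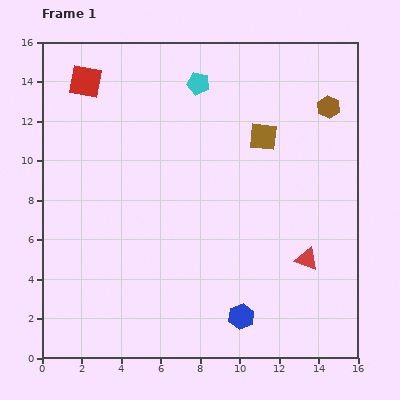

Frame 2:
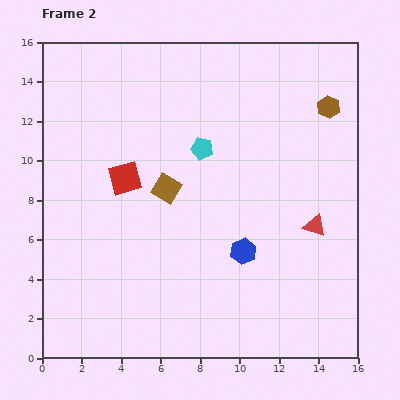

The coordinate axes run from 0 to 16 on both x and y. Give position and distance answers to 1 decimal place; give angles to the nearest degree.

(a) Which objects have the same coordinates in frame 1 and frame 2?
the brown hexagon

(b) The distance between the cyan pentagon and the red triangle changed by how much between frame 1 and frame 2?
-3.6

Distance in frame 1: 10.5. Distance in frame 2: 6.9.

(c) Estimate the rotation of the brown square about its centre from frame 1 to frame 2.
24° clockwise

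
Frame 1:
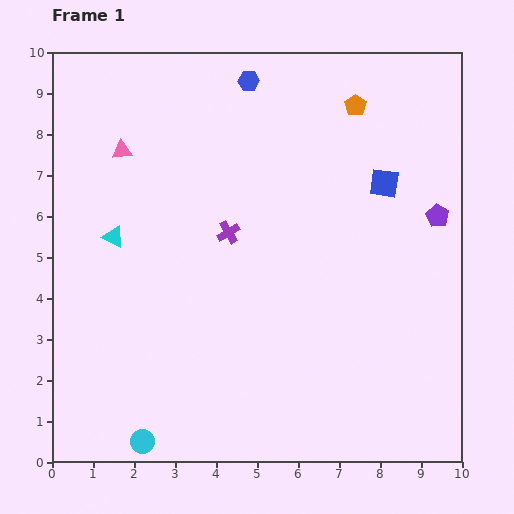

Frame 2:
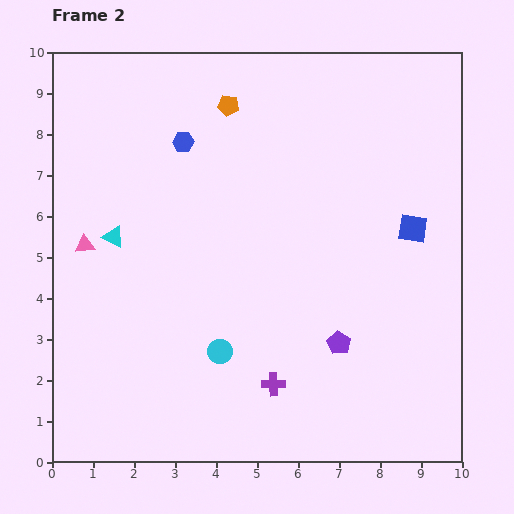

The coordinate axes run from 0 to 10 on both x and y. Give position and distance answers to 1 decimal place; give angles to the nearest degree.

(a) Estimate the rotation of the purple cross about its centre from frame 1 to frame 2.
29° clockwise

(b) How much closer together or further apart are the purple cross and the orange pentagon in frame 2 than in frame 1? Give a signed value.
+2.5

Distance in frame 1: 4.4. Distance in frame 2: 6.9.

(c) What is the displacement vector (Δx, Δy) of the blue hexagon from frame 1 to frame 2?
(-1.6, -1.5)

The blue hexagon was at (4.8, 9.3) in frame 1 and (3.2, 7.8) in frame 2.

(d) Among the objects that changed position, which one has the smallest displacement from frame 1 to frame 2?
the blue square

(moved 1.3)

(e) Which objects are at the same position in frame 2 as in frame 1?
the cyan triangle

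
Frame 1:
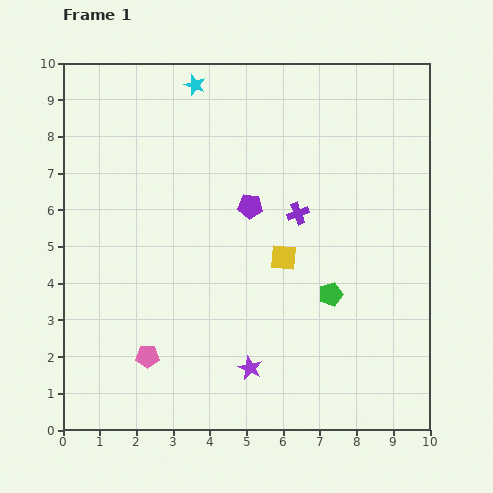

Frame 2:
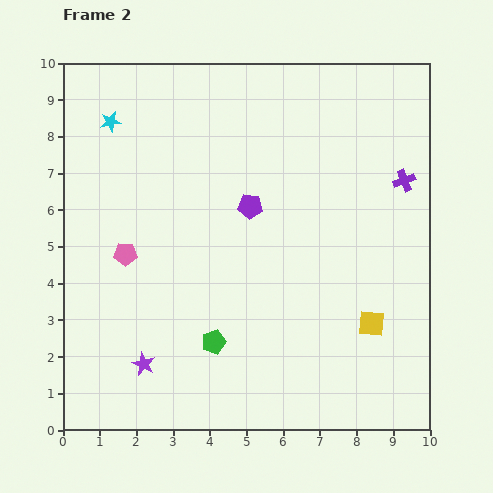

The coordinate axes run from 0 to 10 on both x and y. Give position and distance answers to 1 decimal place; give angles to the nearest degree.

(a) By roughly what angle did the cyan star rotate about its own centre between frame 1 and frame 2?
30° counter-clockwise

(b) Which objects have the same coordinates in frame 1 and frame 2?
the purple pentagon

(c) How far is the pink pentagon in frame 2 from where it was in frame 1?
2.9

The pink pentagon moved from (2.3, 2.0) to (1.7, 4.8), a distance of √(0.6² + 2.8²) ≈ 2.9.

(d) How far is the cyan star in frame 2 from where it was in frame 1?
2.5

The cyan star moved from (3.6, 9.4) to (1.3, 8.4), a distance of √(2.3² + 1.0²) ≈ 2.5.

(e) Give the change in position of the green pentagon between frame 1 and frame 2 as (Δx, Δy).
(-3.2, -1.3)

The green pentagon was at (7.3, 3.7) in frame 1 and (4.1, 2.4) in frame 2.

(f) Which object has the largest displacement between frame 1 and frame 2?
the green pentagon

(moved 3.5; next 3.0)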